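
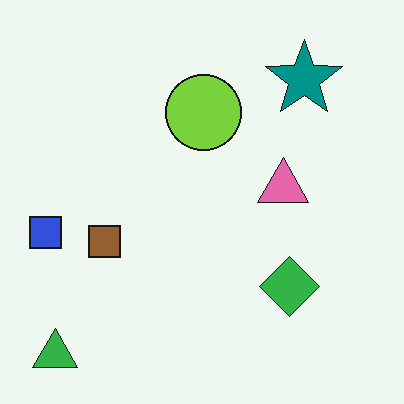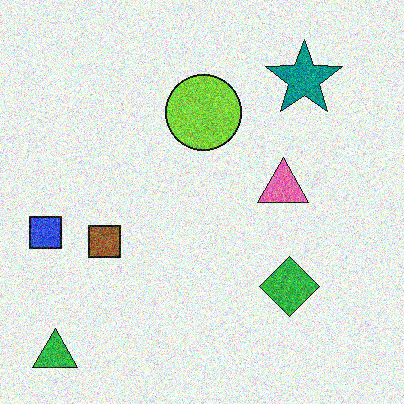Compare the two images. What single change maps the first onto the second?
Degraded with strong gaussian noise.

Random speckle covers the whole image, including the flat background.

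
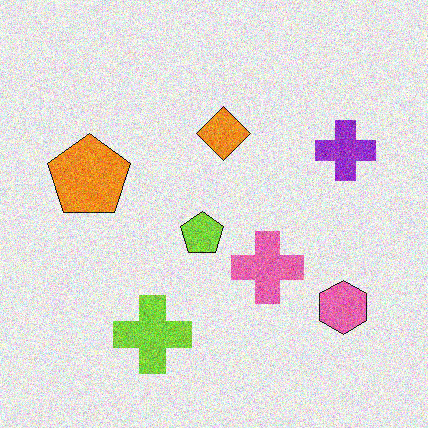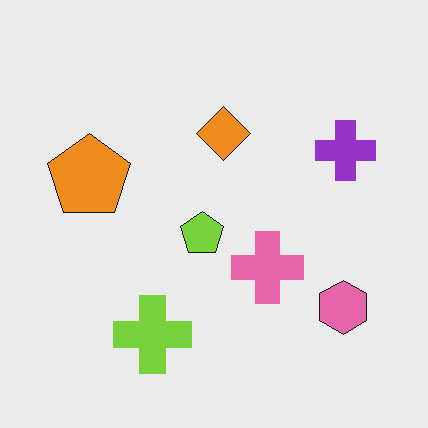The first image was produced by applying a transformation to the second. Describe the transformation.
The first image is the second degraded with visible gaussian noise.

Random speckle covers the whole image, including the flat background.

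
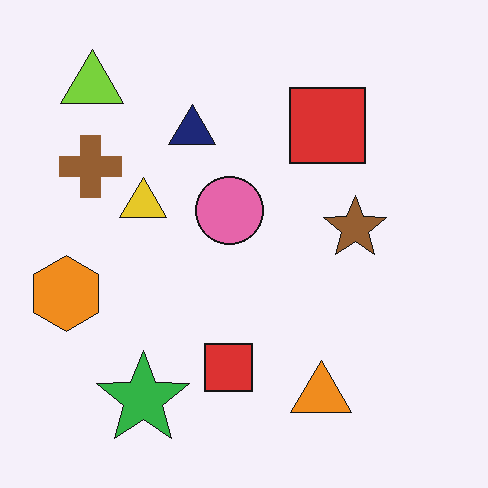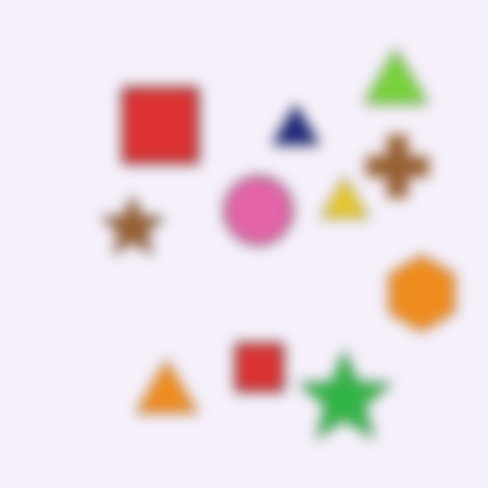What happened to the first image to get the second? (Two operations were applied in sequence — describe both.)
The image was strongly gaussian-blurred, then flipped horizontally (left ↔ right).

Shape edges and outlines are uniformly softened across the whole image. The orange hexagon is in the left of the first image and the right of the second — shapes on opposite sides of the vertical midline have swapped in a mirror flip.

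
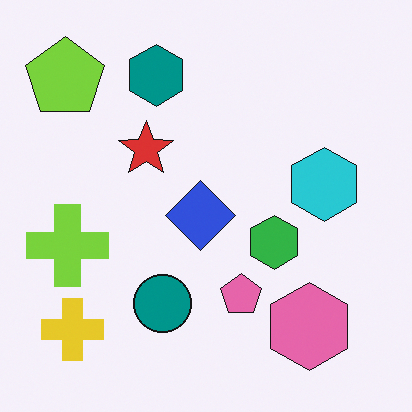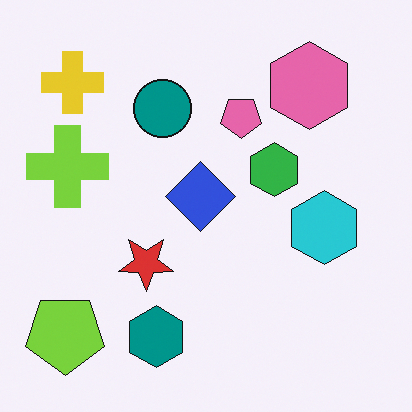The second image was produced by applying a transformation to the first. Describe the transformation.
It was flipped vertically (top ↔ bottom).

The teal hexagon is in the top of the first image and the bottom of the second — shapes on opposite sides of the horizontal midline have swapped in a mirror flip.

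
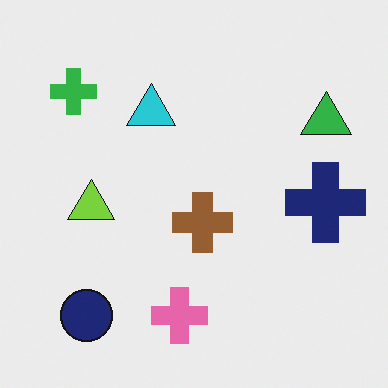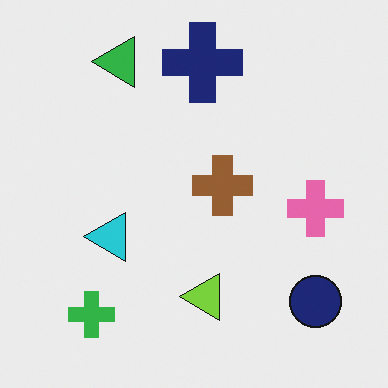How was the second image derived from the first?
It was rotated 90° counter-clockwise.

The navy circle sits in the bottom-left of the first image and the bottom-right of the second — consistent with a whole-image 90° counter-clockwise rotation.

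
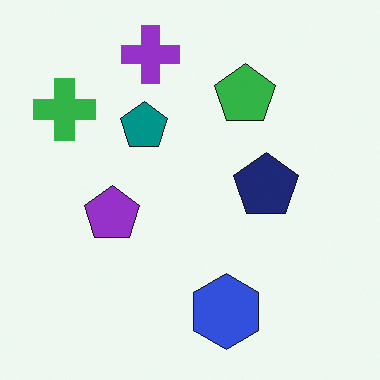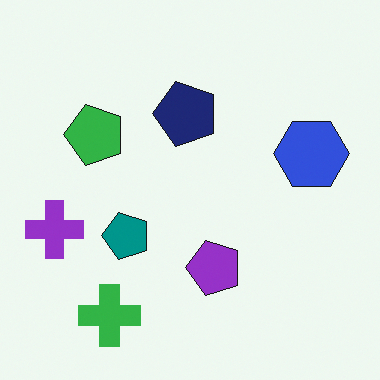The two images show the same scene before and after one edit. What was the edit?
The image was rotated 90° counter-clockwise.

The green cross sits in the top-left of the first image and the bottom-left of the second — consistent with a whole-image 90° counter-clockwise rotation.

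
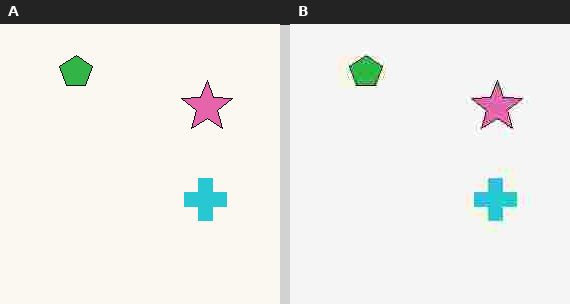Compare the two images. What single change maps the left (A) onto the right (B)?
It was heavily JPEG-compressed with obvious blocking artifacts.

Blocky 8×8 compression artifacts appear around shape edges and the flat background shows ringing — characteristic JPEG degradation.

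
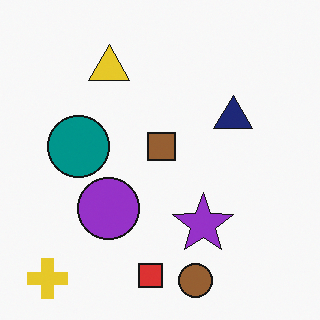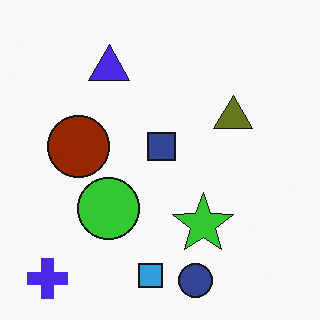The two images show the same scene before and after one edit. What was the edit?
The image was hue-shifted through roughly half the color wheel.

Every shape's color has rotated by the same amount around the hue wheel — a uniform hue shift.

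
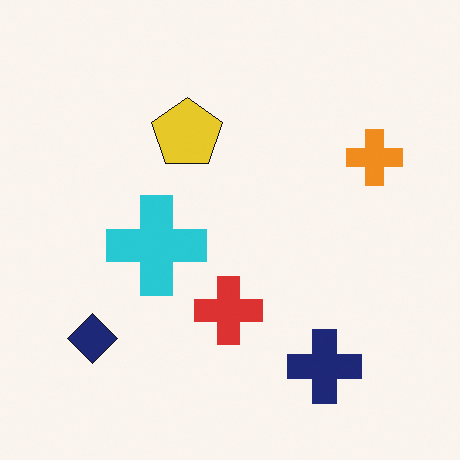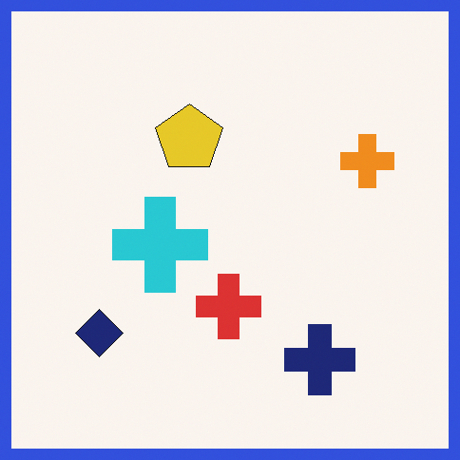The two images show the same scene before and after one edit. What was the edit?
The image was framed with a blue border.

A solid blue frame runs around the edge of the second image, with the content slightly shrunk inside it.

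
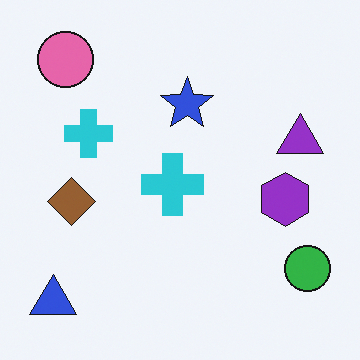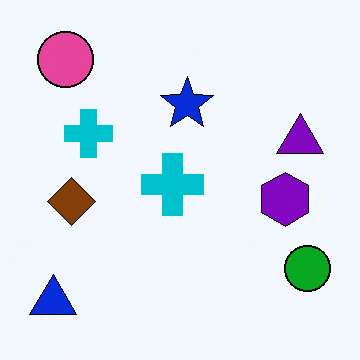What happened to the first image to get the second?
The image was given slightly increased contrast.

Tones are pushed away from mid-grey across the whole image — a global contrast change.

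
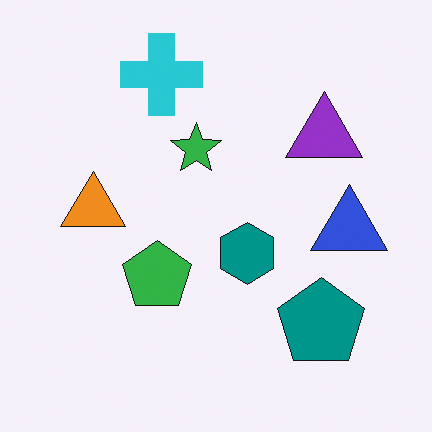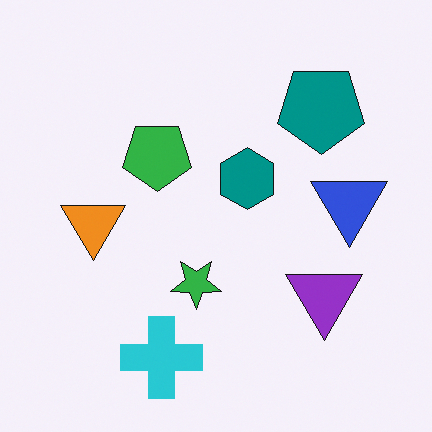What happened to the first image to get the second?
This is the original image flipped vertically (top ↔ bottom).

The cyan cross is in the top of the first image and the bottom of the second — shapes on opposite sides of the horizontal midline have swapped in a mirror flip.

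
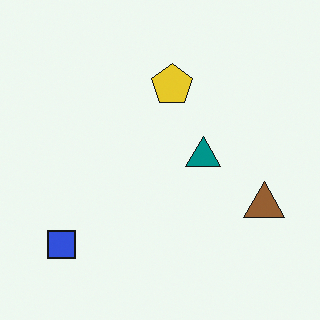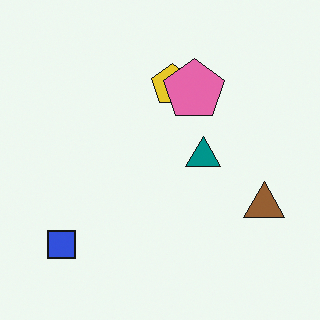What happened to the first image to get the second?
The image was overlaid with an additional pink pentagon.

A pink pentagon appears in the second image that is absent from the first.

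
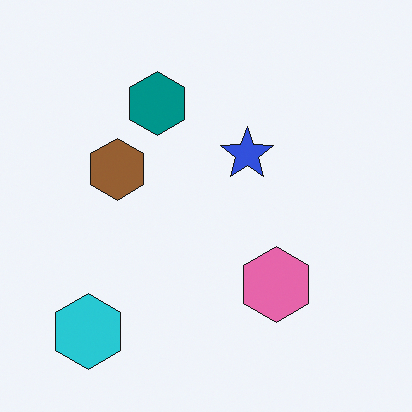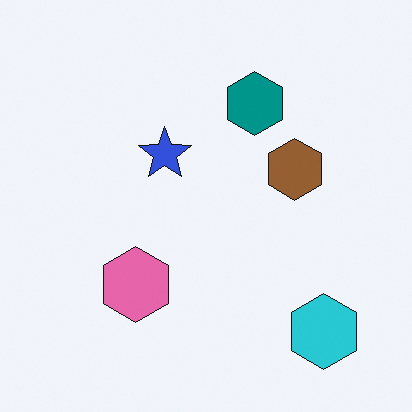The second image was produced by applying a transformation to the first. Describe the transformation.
It was flipped horizontally (left ↔ right).

The cyan hexagon is in the bottom-left of the first image and the bottom-right of the second — shapes on opposite sides of the vertical midline have swapped in a mirror flip.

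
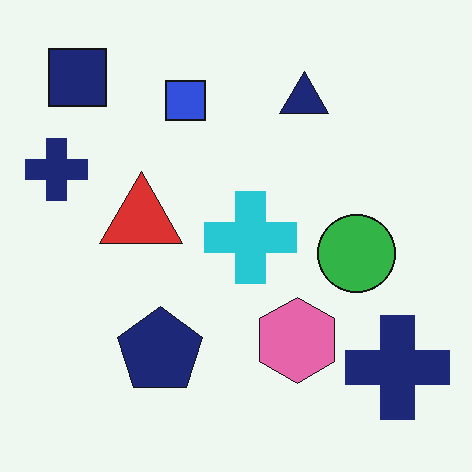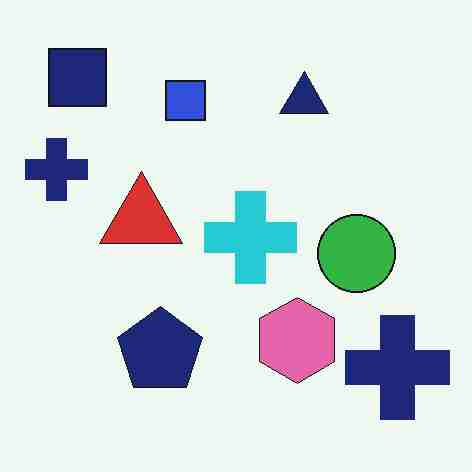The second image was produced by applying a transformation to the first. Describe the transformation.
The second image is the first degraded with heavy JPEG compression.

Blocky 8×8 compression artifacts appear around shape edges and the flat background shows ringing — characteristic JPEG degradation.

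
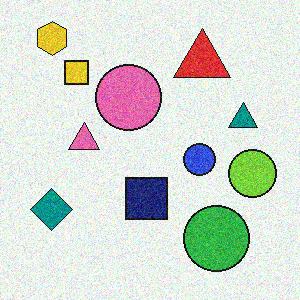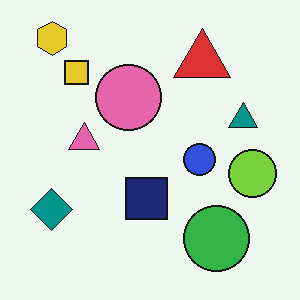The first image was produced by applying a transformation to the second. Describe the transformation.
The image was degraded with visible gaussian noise.

Random speckle covers the whole image, including the flat background.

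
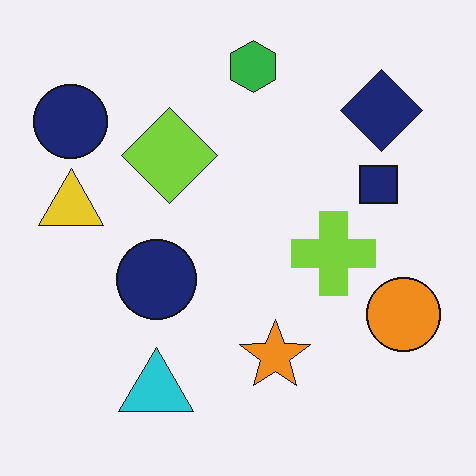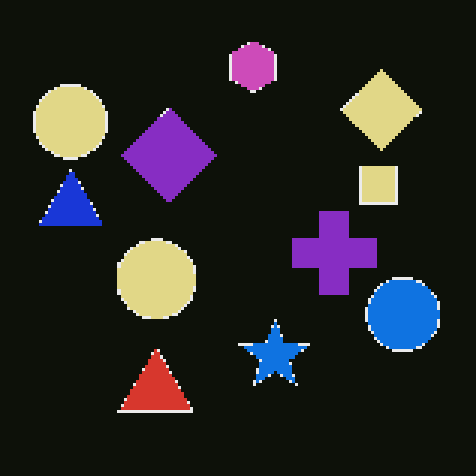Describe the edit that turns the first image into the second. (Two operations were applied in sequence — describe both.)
The transformation is: color-inverted (negative), then mildly pixelated.

The light background has become dark and every shape's color is its complement — a photographic negative. Shapes are reduced to large square blocks; fine edges and outlines are lost — a downscale-then-upscale (mosaic) effect.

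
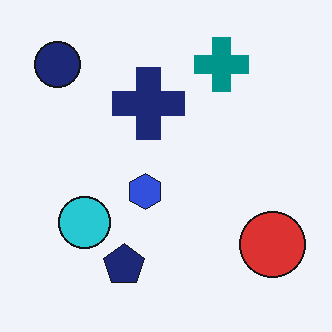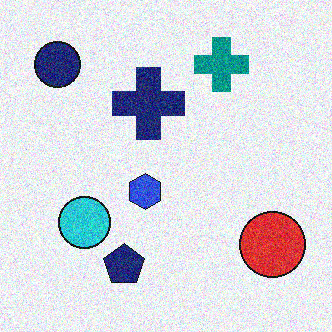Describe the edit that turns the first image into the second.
This is the original image degraded with moderate additive noise.

Random speckle covers the whole image, including the flat background.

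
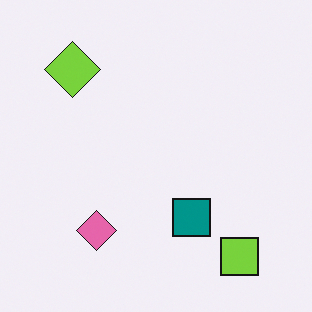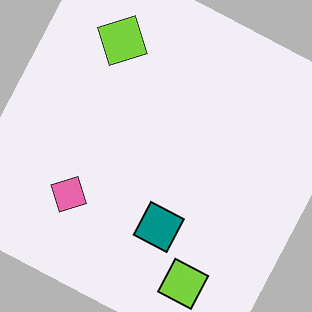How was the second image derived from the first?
This is the original image rotated clockwise by a clearly visible amount.

Every shape is tilted by the same angle and the image corners show triangular fill wedges — a whole-image rotation by a non-right angle.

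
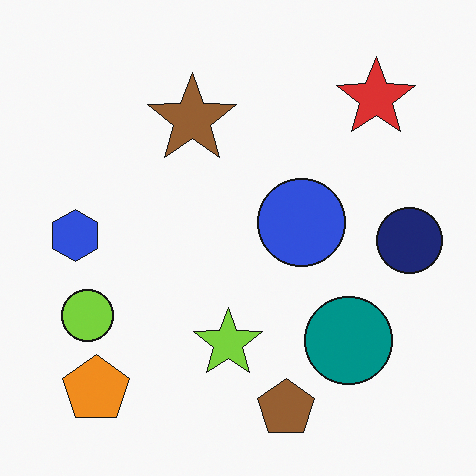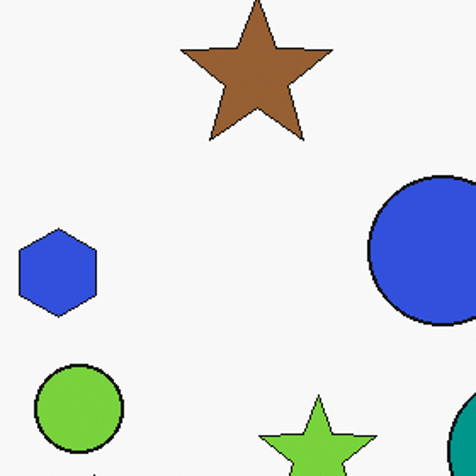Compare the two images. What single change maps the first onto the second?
The image was cropped tightly and scaled back up.

The visible shapes are larger and the field of view is narrower; shapes near the original edges may be partly or wholly outside the frame — a crop-and-rescale.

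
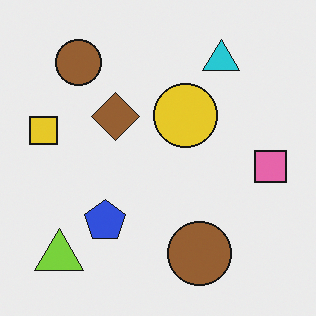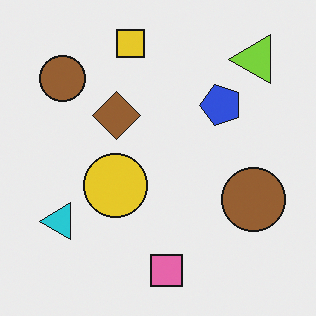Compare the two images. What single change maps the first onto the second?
The image was transposed (reflected across the top-left ↔ bottom-right diagonal).

Shapes have swapped their row and column positions — what was in the top-right is now in the bottom-left — a diagonal reflection.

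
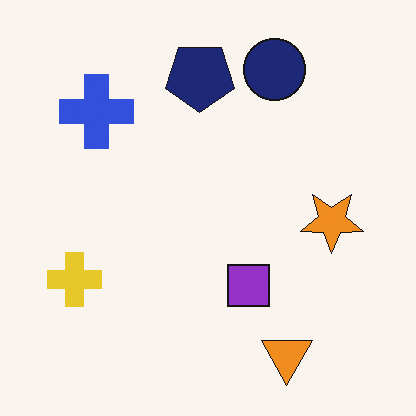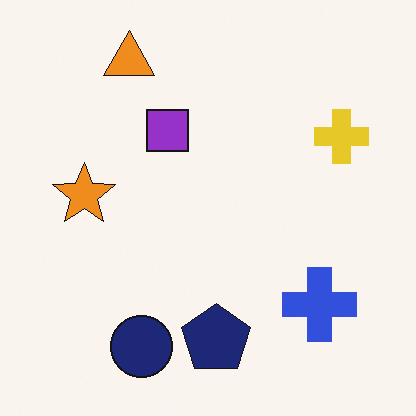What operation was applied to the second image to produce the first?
The image was rotated 180°.

The orange triangle sits in the top-left of the second image and the bottom-right of the first — consistent with a whole-image 180° rotation.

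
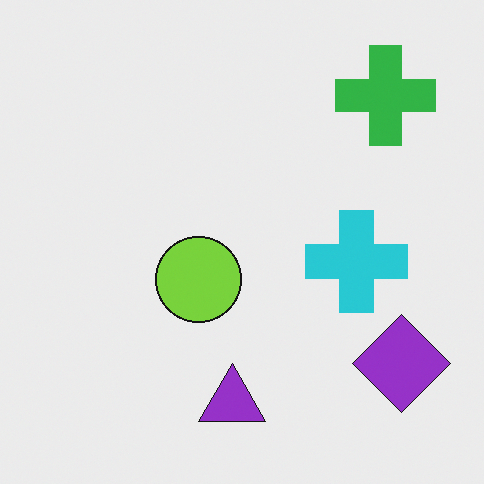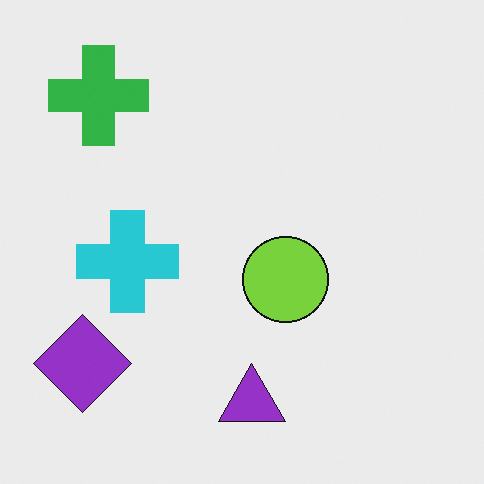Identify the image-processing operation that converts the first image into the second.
The image was flipped horizontally (left ↔ right).

The purple diamond is in the bottom-right of the first image and the bottom-left of the second — shapes on opposite sides of the vertical midline have swapped in a mirror flip.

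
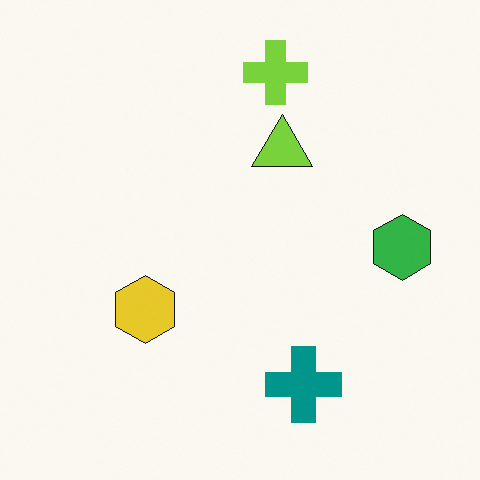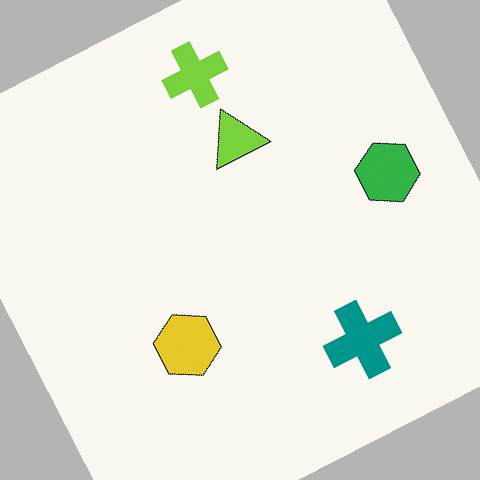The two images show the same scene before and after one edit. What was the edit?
The transformation is: rotated counter-clockwise by a moderate amount.

Every shape is tilted by the same angle and the image corners show triangular fill wedges — a whole-image rotation by a non-right angle.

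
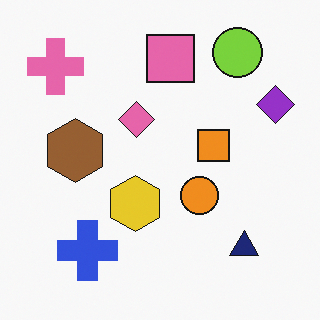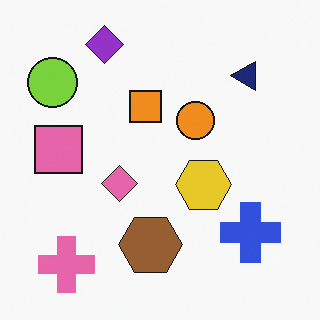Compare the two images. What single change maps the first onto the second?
It was rotated 90° counter-clockwise.

The pink cross sits in the top-left of the first image and the bottom-left of the second — consistent with a whole-image 90° counter-clockwise rotation.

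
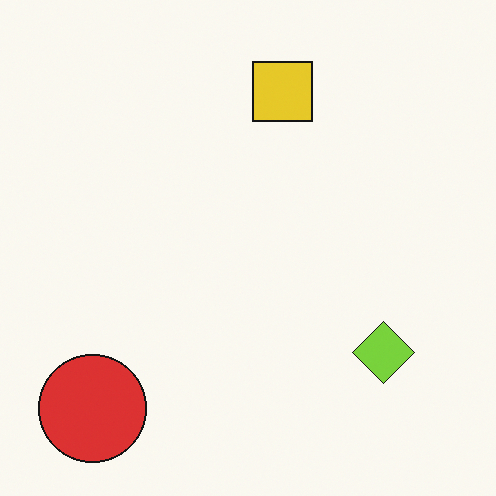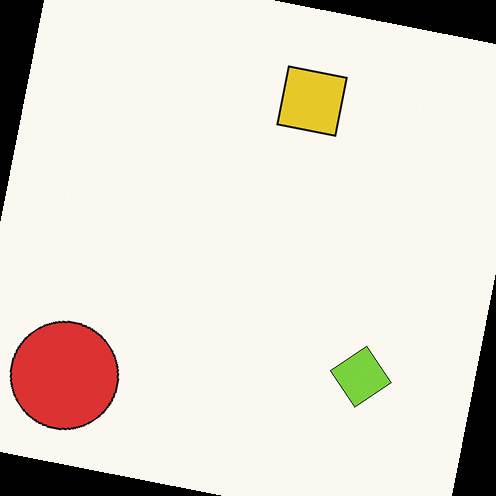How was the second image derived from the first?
The second image is the first rotated clockwise by a few degrees.

Every shape is tilted by the same angle and the image corners show triangular fill wedges — a whole-image rotation by a non-right angle.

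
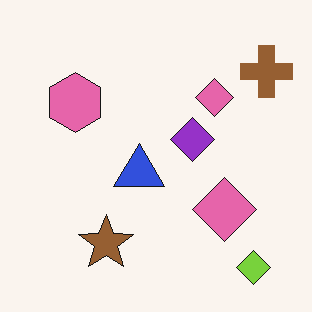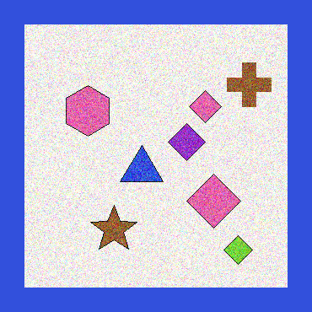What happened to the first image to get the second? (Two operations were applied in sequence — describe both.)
It was degraded with a thick layer of grain, then framed with a blue border.

Random speckle covers the whole image, including the flat background. A solid blue frame runs around the edge of the second image, with the content slightly shrunk inside it.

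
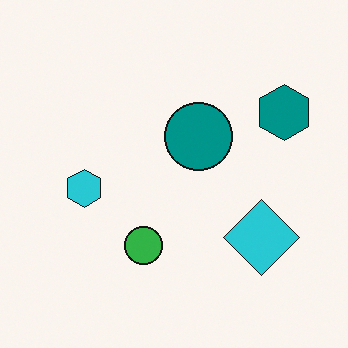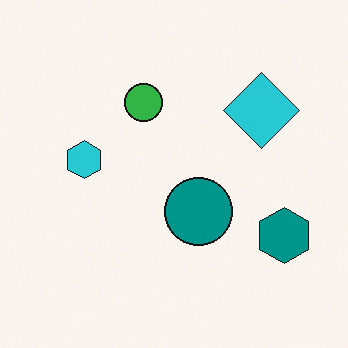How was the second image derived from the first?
The transformation is: flipped vertically (top ↔ bottom).

The green circle is in the bottom of the first image and the top of the second — shapes on opposite sides of the horizontal midline have swapped in a mirror flip.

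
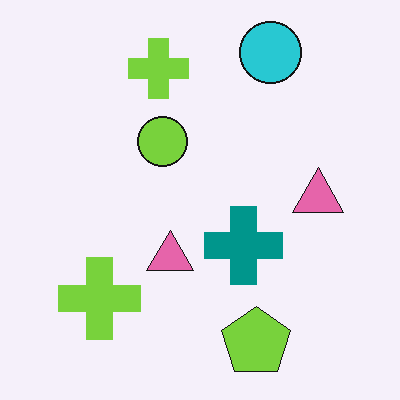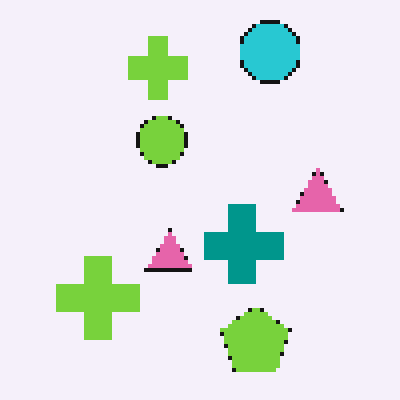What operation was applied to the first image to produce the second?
It was mildly pixelated.

Shapes are reduced to large square blocks; fine edges and outlines are lost — a downscale-then-upscale (mosaic) effect.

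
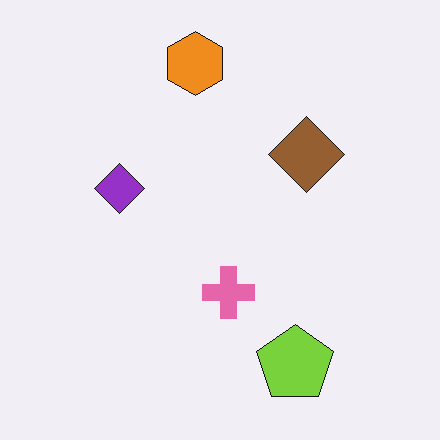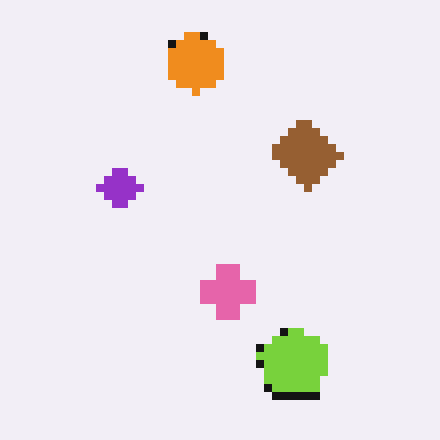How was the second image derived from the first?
The transformation is: moderately pixelated.

Shapes are reduced to large square blocks; fine edges and outlines are lost — a downscale-then-upscale (mosaic) effect.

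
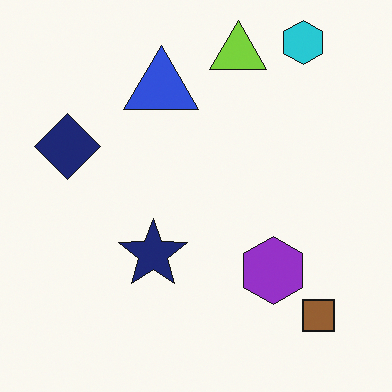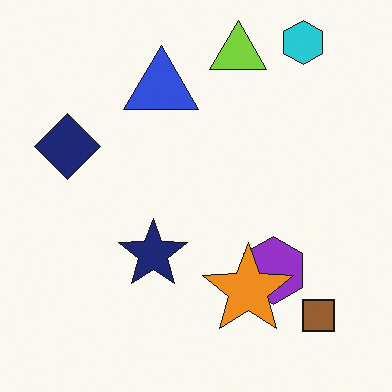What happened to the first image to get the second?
Overlaid with an additional orange star.

An orange star appears in the second image that is absent from the first.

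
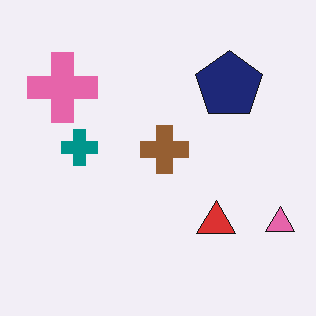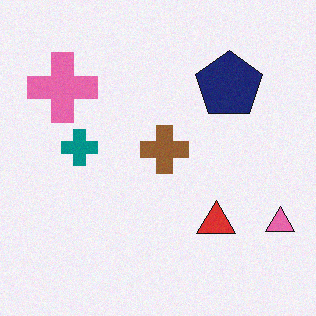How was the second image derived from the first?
This is the original image degraded with light additive noise.

Random speckle covers the whole image, including the flat background.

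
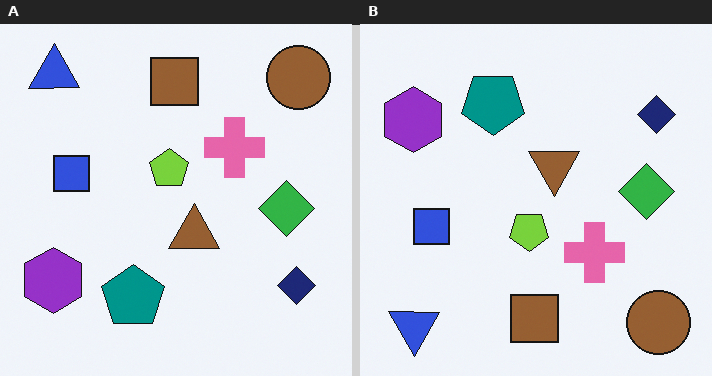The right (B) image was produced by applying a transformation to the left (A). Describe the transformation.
This is the original image flipped vertically (top ↔ bottom).

The blue triangle is in the top-left of the left (A) image and the bottom-left of the right (B) — shapes on opposite sides of the horizontal midline have swapped in a mirror flip.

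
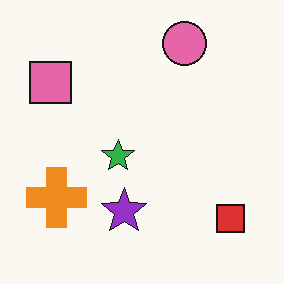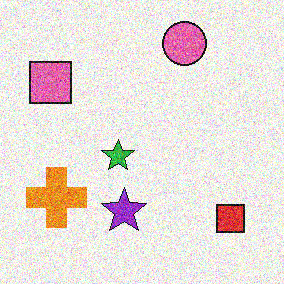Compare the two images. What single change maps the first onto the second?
The image was degraded with heavy additive noise.

Random speckle covers the whole image, including the flat background.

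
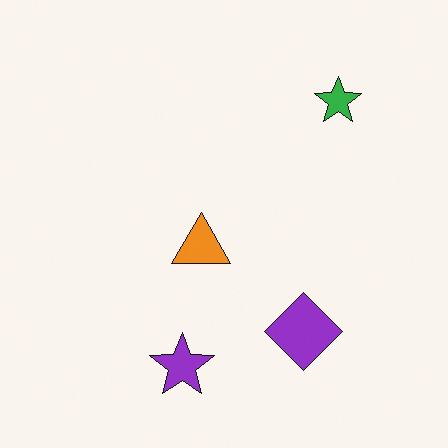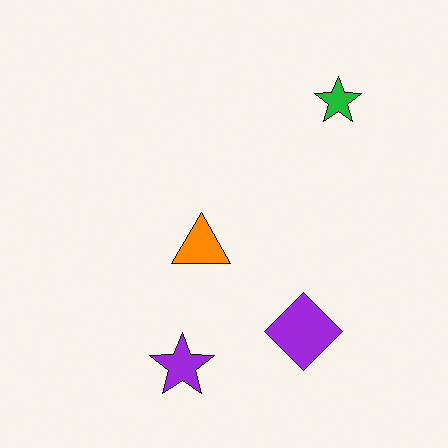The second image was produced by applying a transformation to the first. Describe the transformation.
It was slightly oversaturated.

All colors are more vivid — a global saturation change.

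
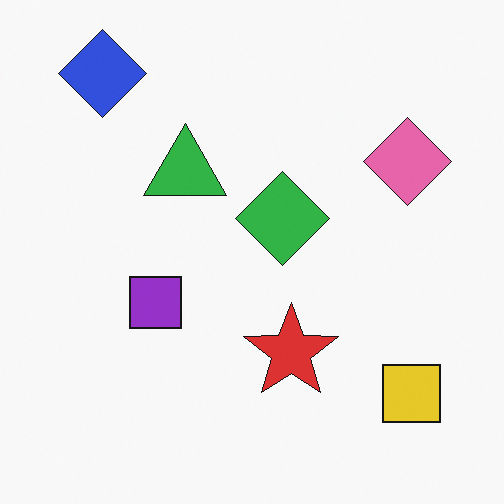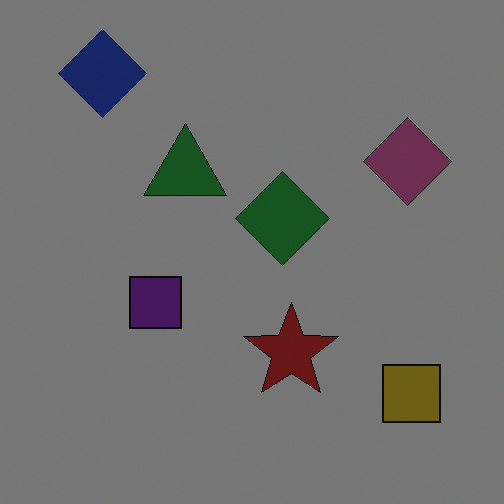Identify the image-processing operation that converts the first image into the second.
It was substantially darkened.

Every pixel — background and shapes alike — is uniformly darkened.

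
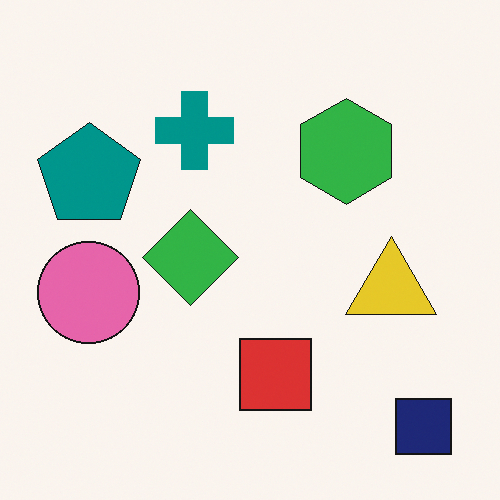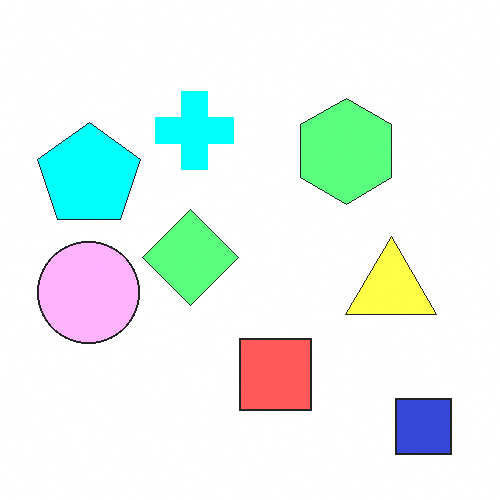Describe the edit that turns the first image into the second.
Substantially brightened.

Every pixel — background and shapes alike — is uniformly brightened.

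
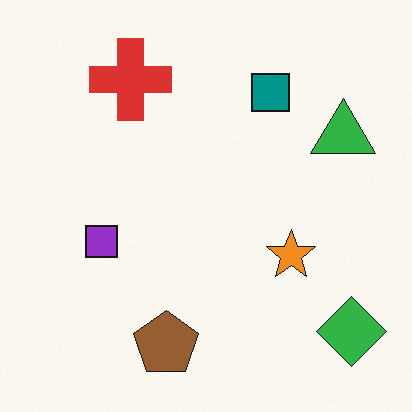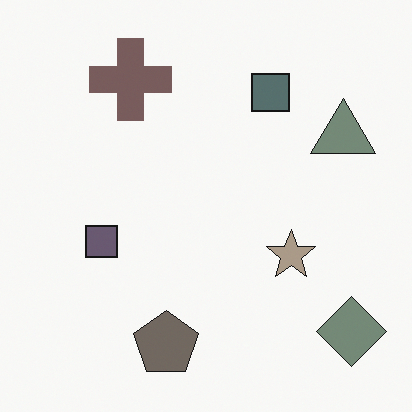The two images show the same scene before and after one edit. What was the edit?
This is the original image heavily desaturated.

All colors are more muted and greyish — a global saturation change.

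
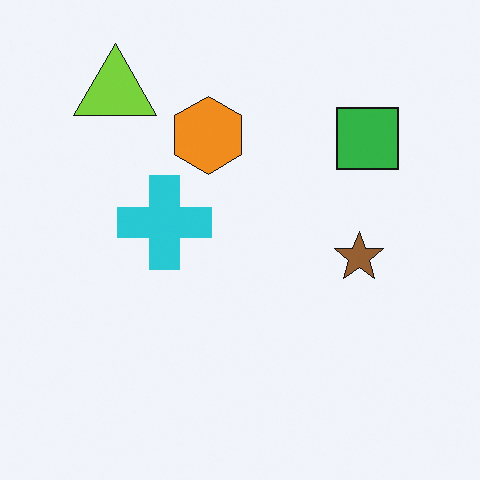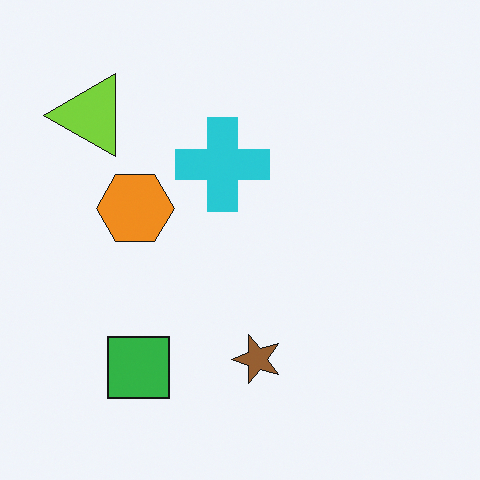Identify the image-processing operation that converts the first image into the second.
This is the original image transposed (reflected across the top-left ↔ bottom-right diagonal).

Shapes have swapped their row and column positions — what was in the top-right is now in the bottom-left — a diagonal reflection.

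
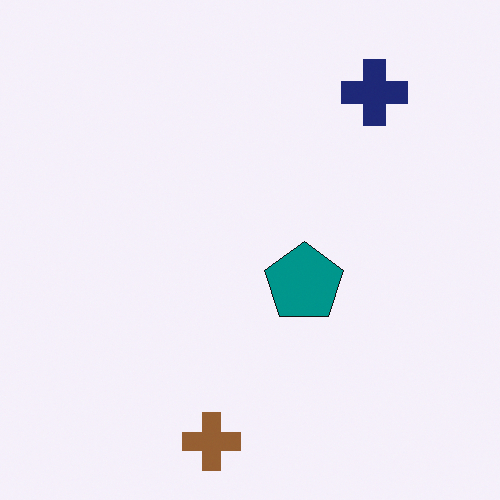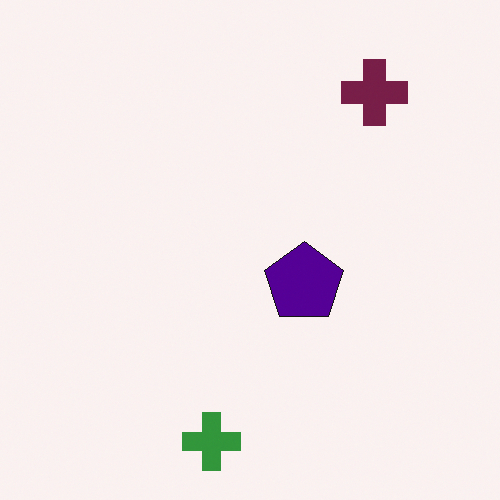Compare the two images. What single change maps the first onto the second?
It was hue-shifted by a moderate amount.

Every shape's color has rotated by the same amount around the hue wheel — a uniform hue shift.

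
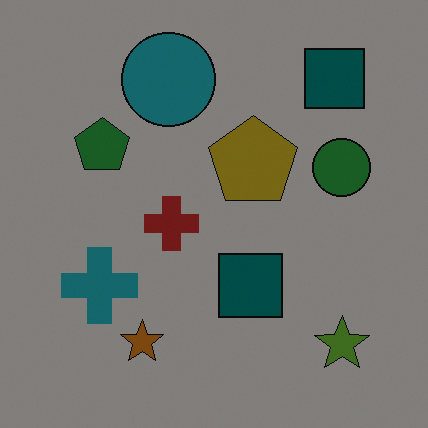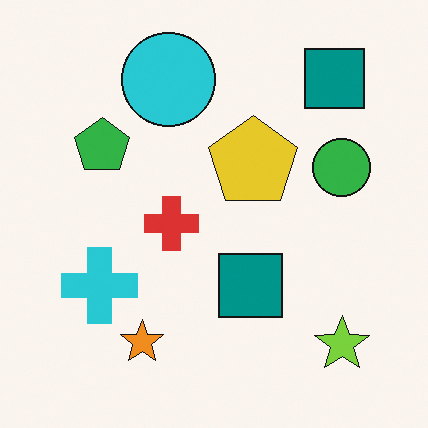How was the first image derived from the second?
It was darkened a lot.

Every pixel — background and shapes alike — is uniformly darkened.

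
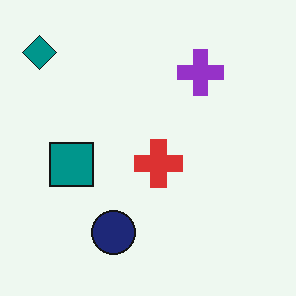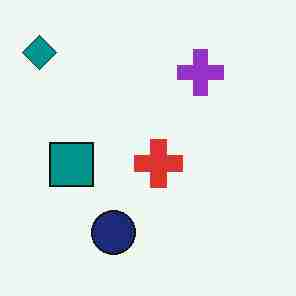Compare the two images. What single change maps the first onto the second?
The second image is the first heavily JPEG-compressed with obvious blocking artifacts.

Blocky 8×8 compression artifacts appear around shape edges and the flat background shows ringing — characteristic JPEG degradation.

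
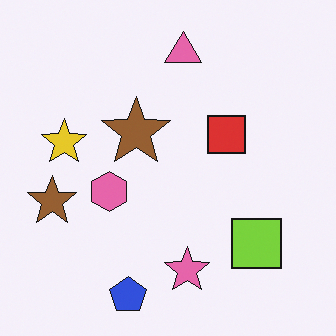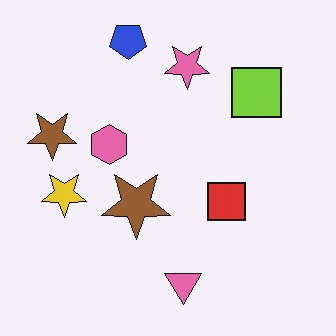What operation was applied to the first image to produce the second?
This is the original image flipped vertically (top ↔ bottom).

The blue pentagon is in the bottom of the first image and the top of the second — shapes on opposite sides of the horizontal midline have swapped in a mirror flip.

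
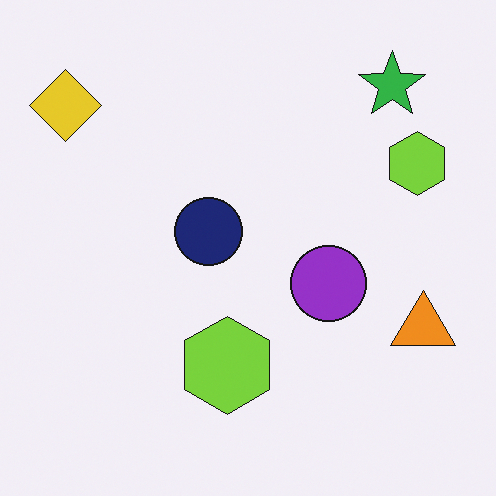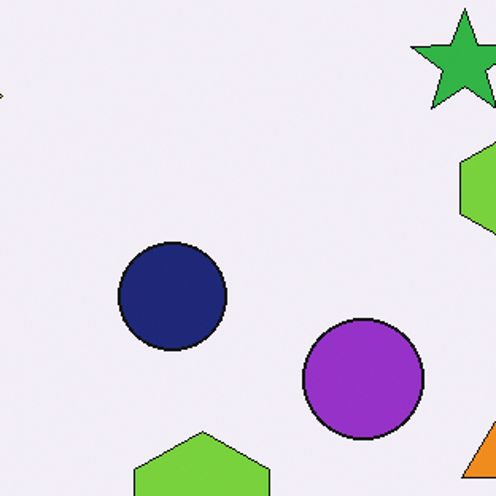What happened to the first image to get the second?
This is the original image cropped to a modestly smaller region and rescaled.

The visible shapes are larger and the field of view is narrower; shapes near the original edges may be partly or wholly outside the frame — a crop-and-rescale.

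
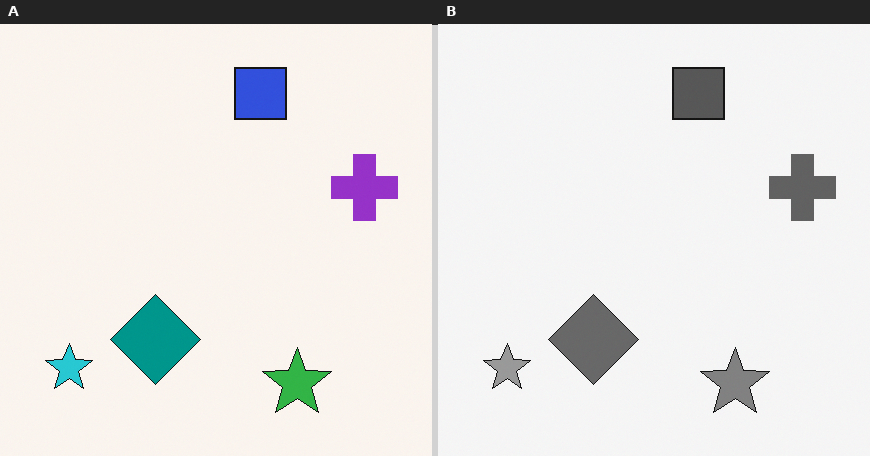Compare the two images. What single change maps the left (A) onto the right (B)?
The transformation is: converted to grayscale.

All color is removed — every shape is now a shade of grey.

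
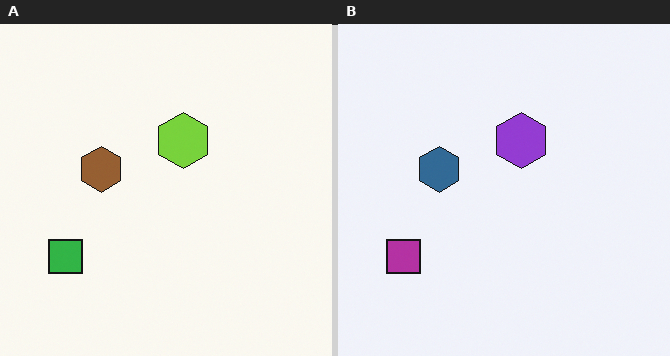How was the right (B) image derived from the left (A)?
The right (B) image is the left (A) hue-shifted by a large amount.

Every shape's color has rotated by the same amount around the hue wheel — a uniform hue shift.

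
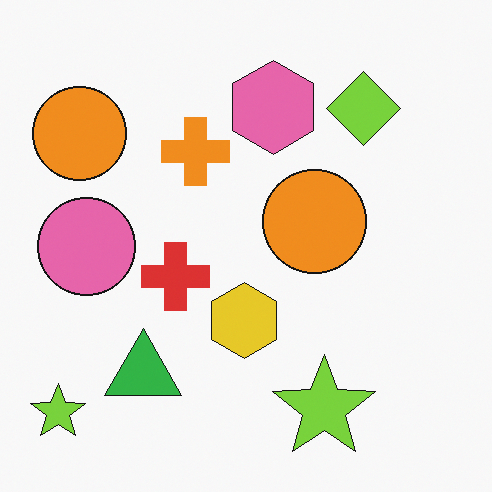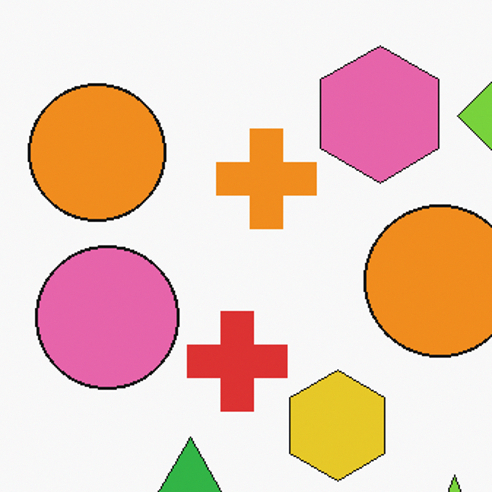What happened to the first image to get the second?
This is the original image cropped to a modestly smaller region and rescaled.

The visible shapes are larger and the field of view is narrower; shapes near the original edges may be partly or wholly outside the frame — a crop-and-rescale.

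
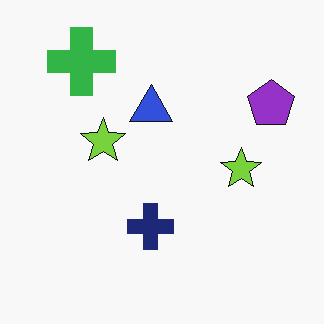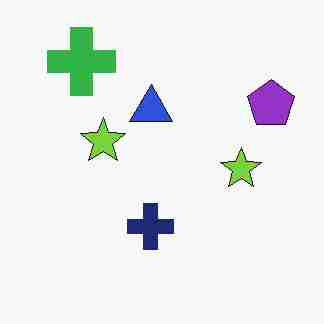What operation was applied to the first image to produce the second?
It was degraded with heavy JPEG compression.

Blocky 8×8 compression artifacts appear around shape edges and the flat background shows ringing — characteristic JPEG degradation.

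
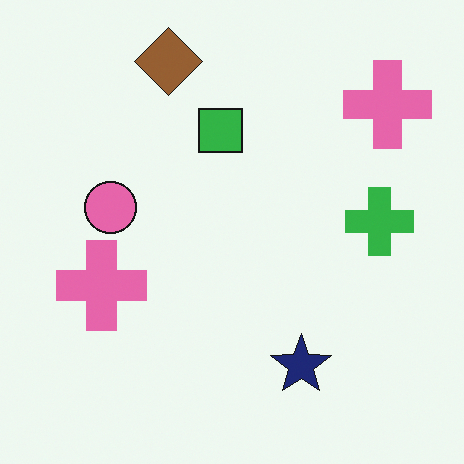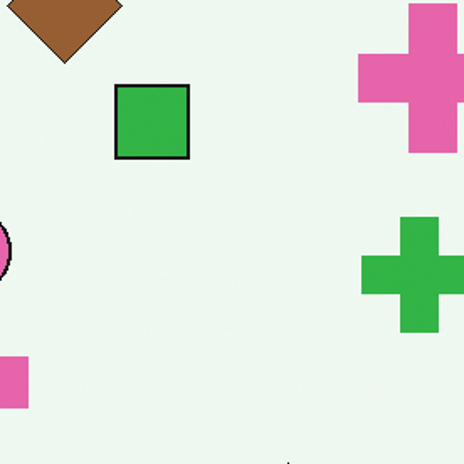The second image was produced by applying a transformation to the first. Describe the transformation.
This is the original image cropped tightly and scaled back up.

The visible shapes are larger and the field of view is narrower; shapes near the original edges may be partly or wholly outside the frame — a crop-and-rescale.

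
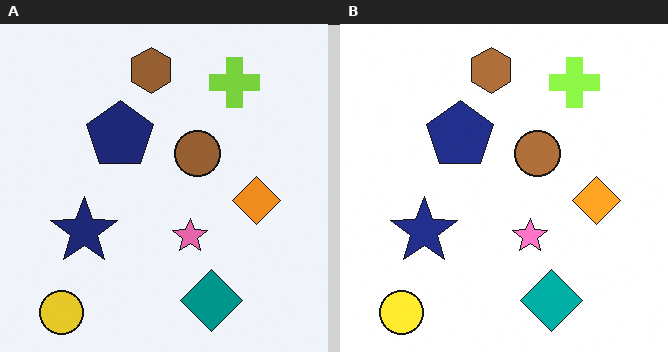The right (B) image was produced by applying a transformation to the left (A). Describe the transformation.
Slightly brightened.

Every pixel — background and shapes alike — is uniformly brightened.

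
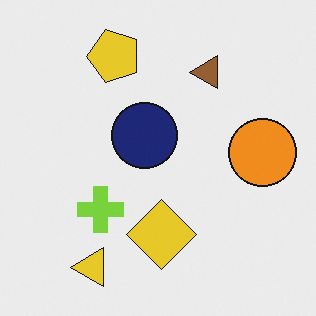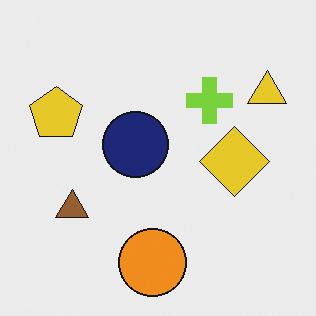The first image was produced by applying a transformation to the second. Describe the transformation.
The transformation is: transposed (reflected across the top-left ↔ bottom-right diagonal).

Shapes have swapped their row and column positions — what was in the top-right is now in the bottom-left — a diagonal reflection.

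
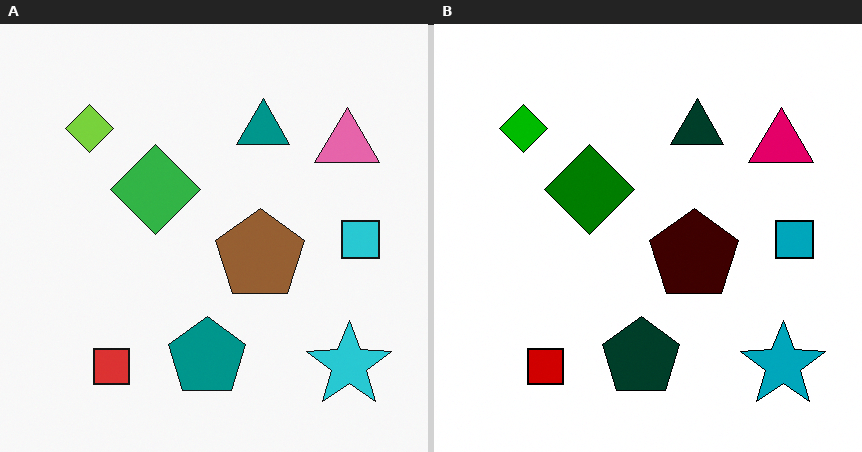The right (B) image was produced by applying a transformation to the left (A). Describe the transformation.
The right (B) image is the left (A) boosted in contrast.

Tones are pushed away from mid-grey across the whole image — a global contrast change.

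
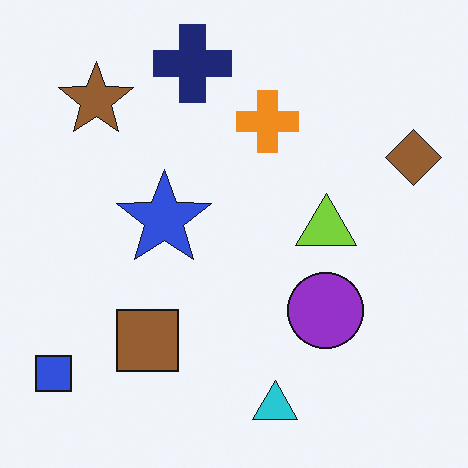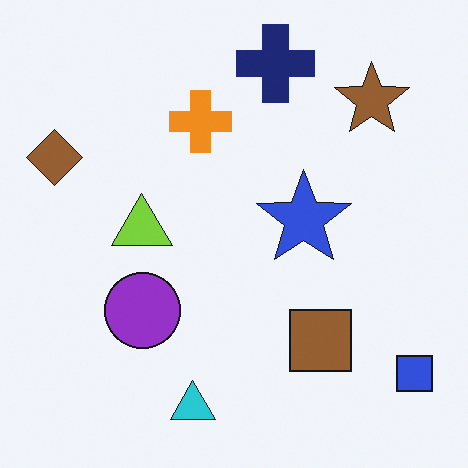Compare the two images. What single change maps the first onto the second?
The image was flipped horizontally (left ↔ right).

The blue square is in the bottom-left of the first image and the bottom-right of the second — shapes on opposite sides of the vertical midline have swapped in a mirror flip.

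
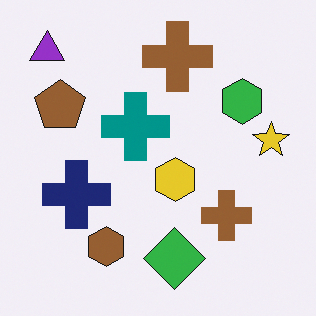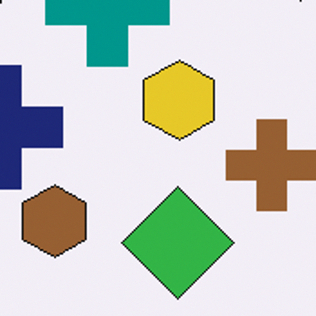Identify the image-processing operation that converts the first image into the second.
This is the original image cropped to a noticeably smaller region and rescaled.

The visible shapes are larger and the field of view is narrower; shapes near the original edges may be partly or wholly outside the frame — a crop-and-rescale.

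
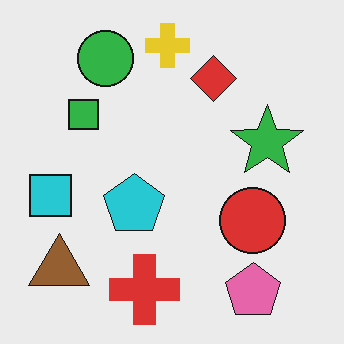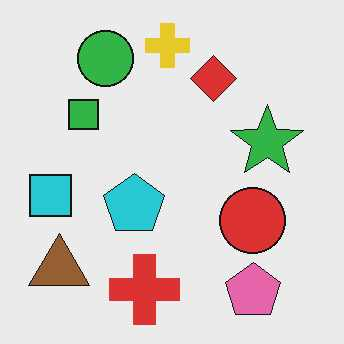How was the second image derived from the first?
The transformation is: given moderate JPEG compression.

Blocky 8×8 compression artifacts appear around shape edges and the flat background shows ringing — characteristic JPEG degradation.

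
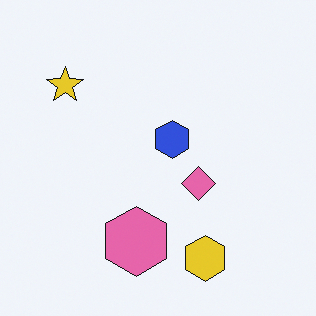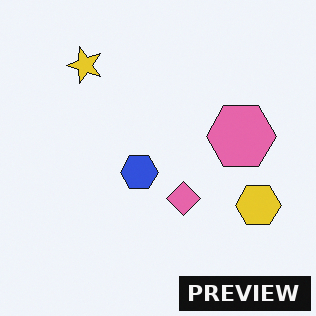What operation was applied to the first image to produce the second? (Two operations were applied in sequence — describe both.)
Transposed (reflected across the top-left ↔ bottom-right diagonal), then watermarked with the text "PREVIEW" in the lower-right corner.

Shapes have swapped their row and column positions — what was in the top-right is now in the bottom-left — a diagonal reflection. A dark label reading "PREVIEW" appears in the lower-right corner.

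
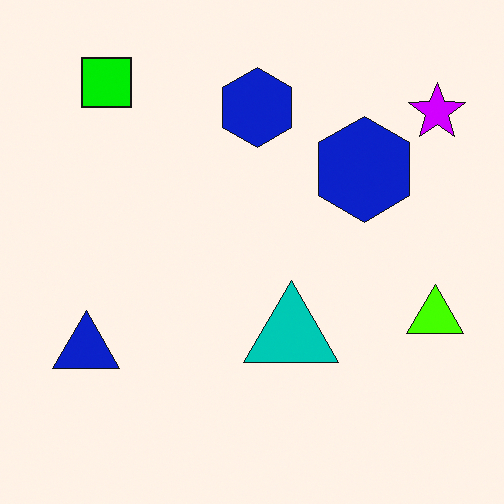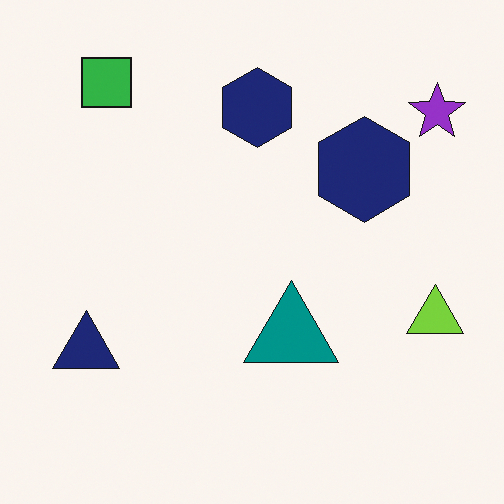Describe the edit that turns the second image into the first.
Made much more vivid (saturation change).

All colors are more vivid — a global saturation change.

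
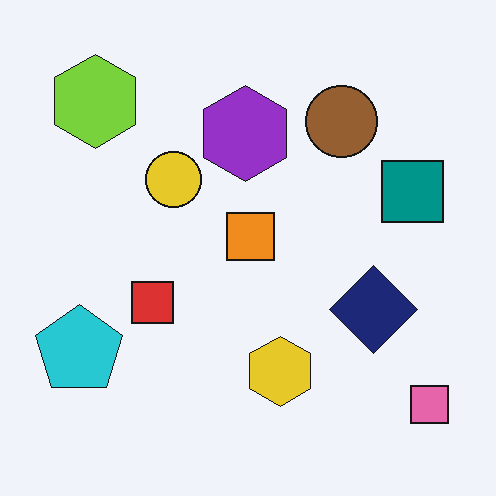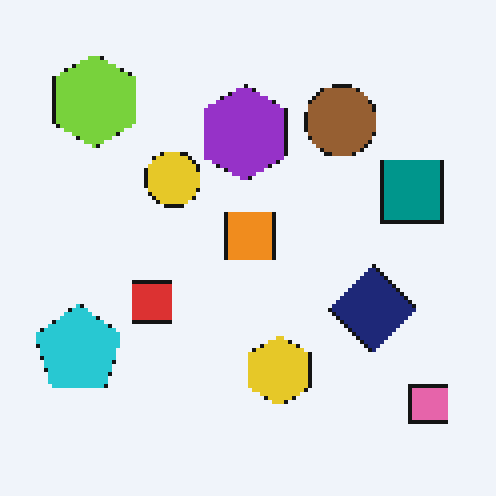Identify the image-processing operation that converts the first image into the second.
The image was mildly pixelated.

Shapes are reduced to large square blocks; fine edges and outlines are lost — a downscale-then-upscale (mosaic) effect.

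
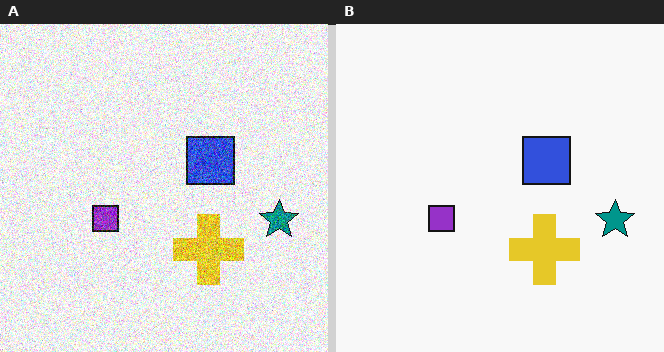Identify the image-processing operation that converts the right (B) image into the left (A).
The image was degraded with strong gaussian noise.

Random speckle covers the whole image, including the flat background.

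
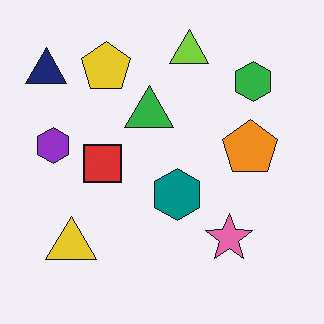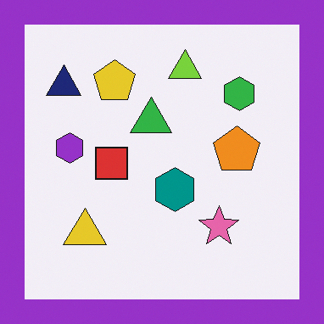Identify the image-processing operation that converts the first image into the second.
The transformation is: framed with a purple border.

A solid purple frame runs around the edge of the second image, with the content slightly shrunk inside it.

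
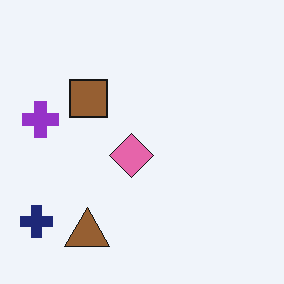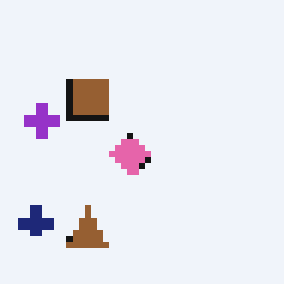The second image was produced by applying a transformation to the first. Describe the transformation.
The transformation is: pixelated into visible square blocks.

Shapes are reduced to large square blocks; fine edges and outlines are lost — a downscale-then-upscale (mosaic) effect.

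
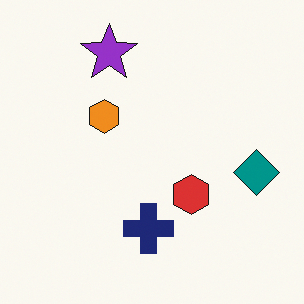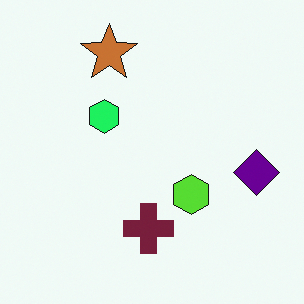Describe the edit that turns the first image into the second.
The transformation is: hue-shifted through roughly a third of the color wheel.

Every shape's color has rotated by the same amount around the hue wheel — a uniform hue shift.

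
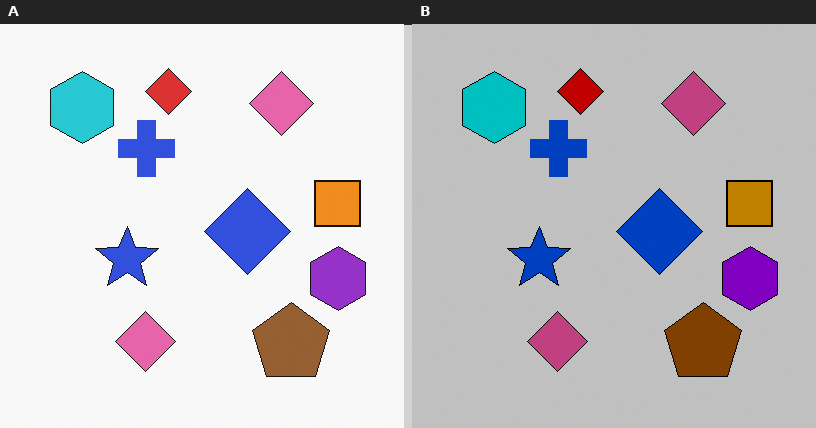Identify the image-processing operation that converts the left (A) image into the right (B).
The image was heavily posterized to just a handful of flat colors.

Each flat color has snapped to a coarser quantized level — most visibly, the near-white background has dropped to a flat grey.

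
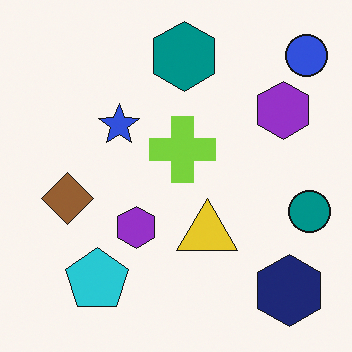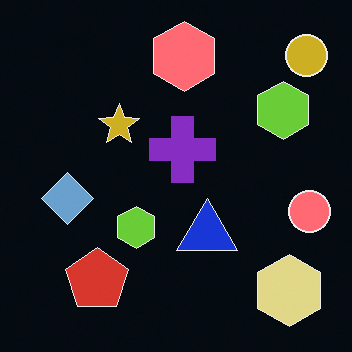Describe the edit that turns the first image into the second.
This is the original image color-inverted (negative).

The light background has become dark and every shape's color is its complement — a photographic negative.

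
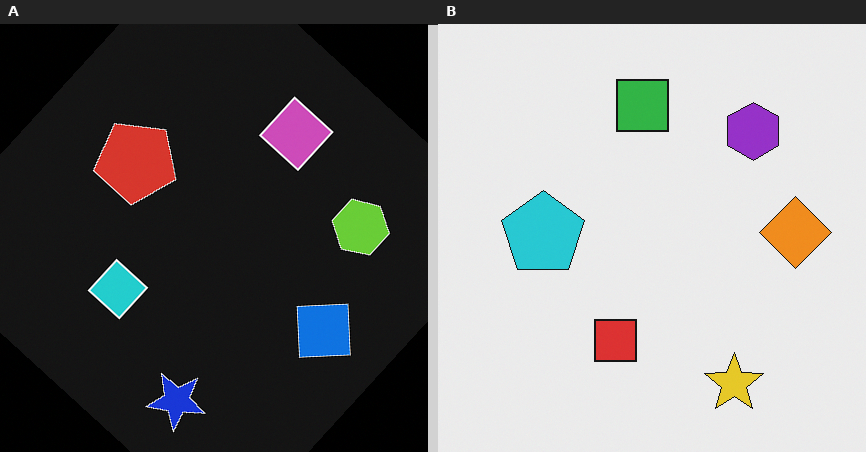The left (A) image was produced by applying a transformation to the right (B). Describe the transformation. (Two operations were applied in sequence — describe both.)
It was color-inverted (negative), then rotated clockwise by a large amount — several tens of degrees.

The light background has become dark and every shape's color is its complement — a photographic negative. Every shape is tilted by the same angle and the image corners show triangular fill wedges — a whole-image rotation by a non-right angle.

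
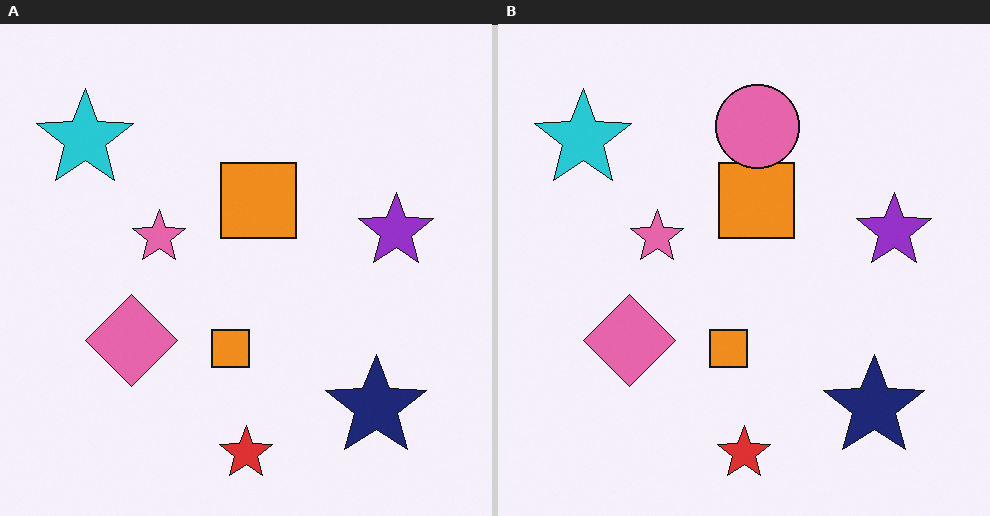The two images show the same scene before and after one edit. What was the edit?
The image was overlaid with an additional pink circle.

A pink circle appears in the right (B) image that is absent from the left (A).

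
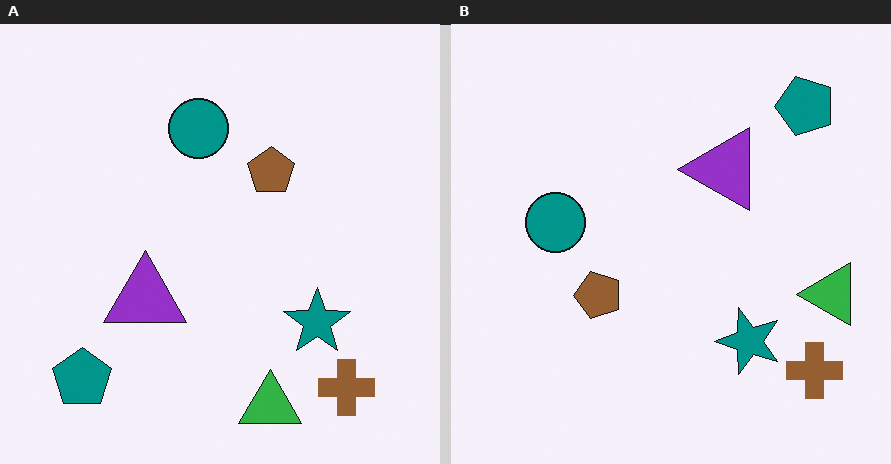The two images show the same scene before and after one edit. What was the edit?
It was transposed (reflected across the top-left ↔ bottom-right diagonal).

Shapes have swapped their row and column positions — what was in the top-right is now in the bottom-left — a diagonal reflection.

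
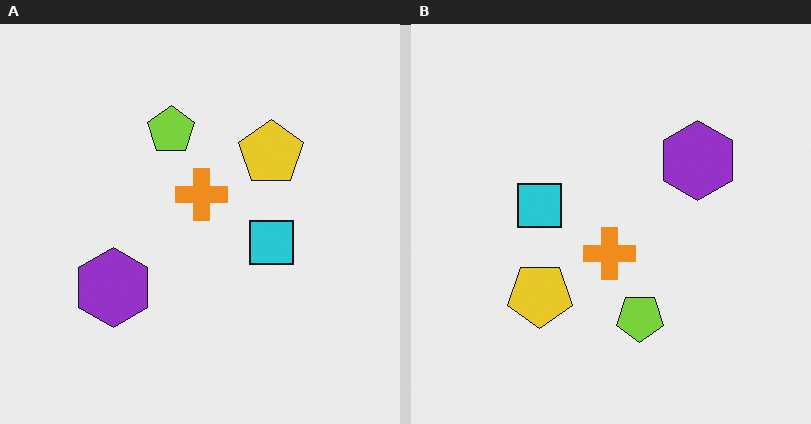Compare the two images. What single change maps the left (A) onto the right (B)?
The right (B) image is the left (A) rotated 180°.

The purple hexagon sits in the left of the left (A) image and the right of the right (B) — consistent with a whole-image 180° rotation.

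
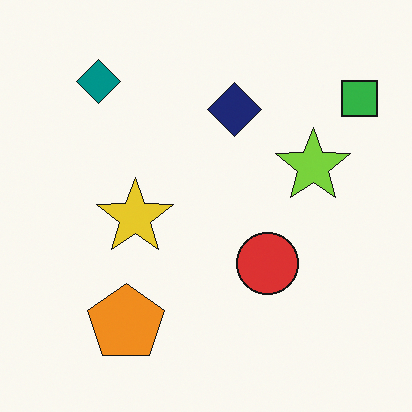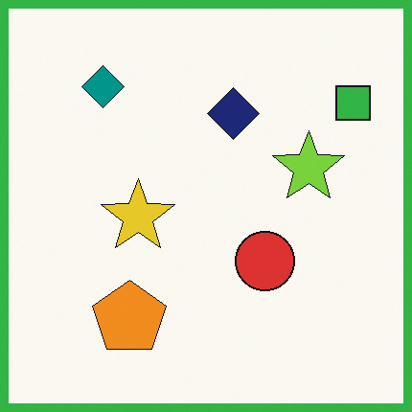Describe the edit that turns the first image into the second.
The image was framed with a green border.

A solid green frame runs around the edge of the second image, with the content slightly shrunk inside it.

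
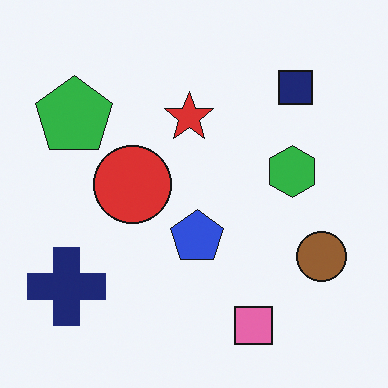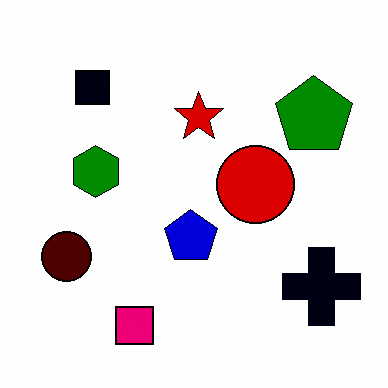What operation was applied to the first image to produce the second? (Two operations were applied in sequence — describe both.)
The second image is the first flipped horizontally (left ↔ right), then boosted in contrast.

The navy cross is in the bottom-left of the first image and the bottom-right of the second — shapes on opposite sides of the vertical midline have swapped in a mirror flip. Tones are pushed away from mid-grey across the whole image — a global contrast change.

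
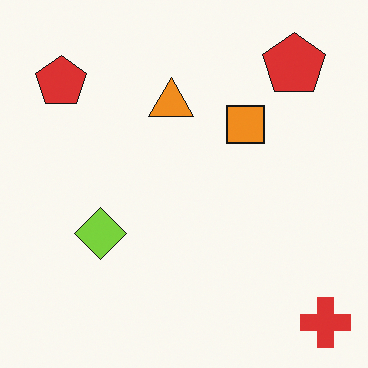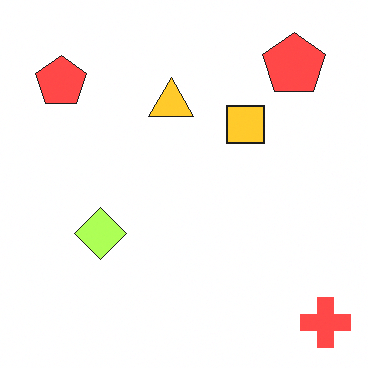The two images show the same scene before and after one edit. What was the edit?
It was brightened a lot.

Every pixel — background and shapes alike — is uniformly brightened.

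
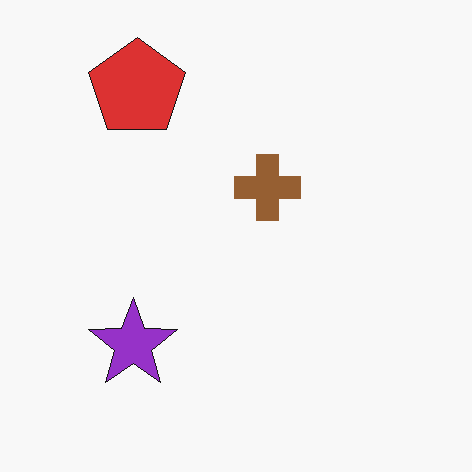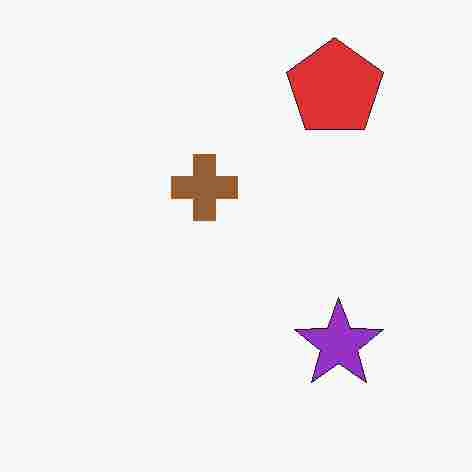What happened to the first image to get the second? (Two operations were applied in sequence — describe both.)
The image was flipped horizontally (left ↔ right), then degraded with heavy JPEG compression.

The purple star is in the bottom-left of the first image and the bottom-right of the second — shapes on opposite sides of the vertical midline have swapped in a mirror flip. Blocky 8×8 compression artifacts appear around shape edges and the flat background shows ringing — characteristic JPEG degradation.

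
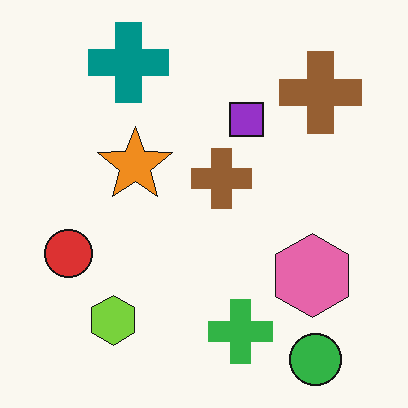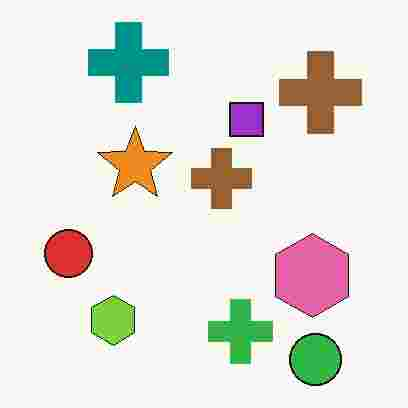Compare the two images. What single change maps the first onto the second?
The image was heavily JPEG-compressed with obvious blocking artifacts.

Blocky 8×8 compression artifacts appear around shape edges and the flat background shows ringing — characteristic JPEG degradation.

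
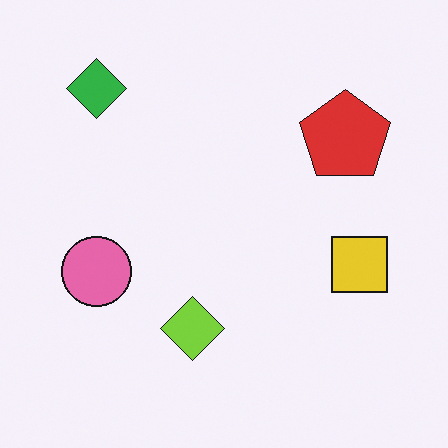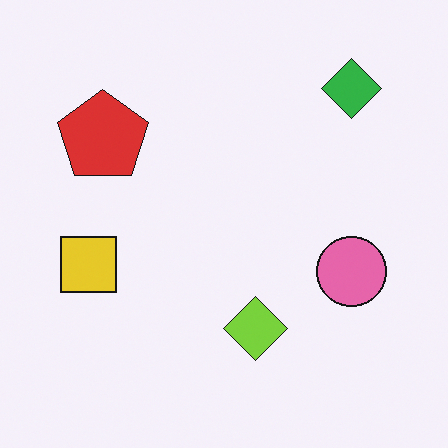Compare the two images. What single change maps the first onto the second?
The second image is the first flipped horizontally (left ↔ right).

The yellow square is in the right of the first image and the left of the second — shapes on opposite sides of the vertical midline have swapped in a mirror flip.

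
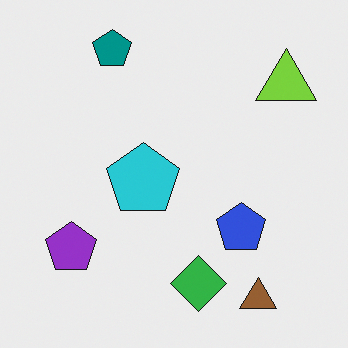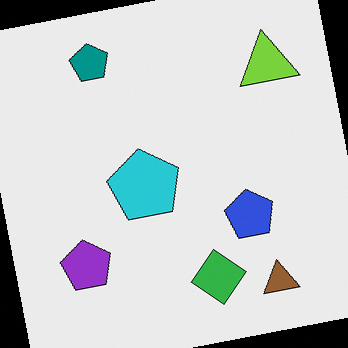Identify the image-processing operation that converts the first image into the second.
The second image is the first rotated counter-clockwise by a small amount.

Every shape is tilted by the same angle and the image corners show triangular fill wedges — a whole-image rotation by a non-right angle.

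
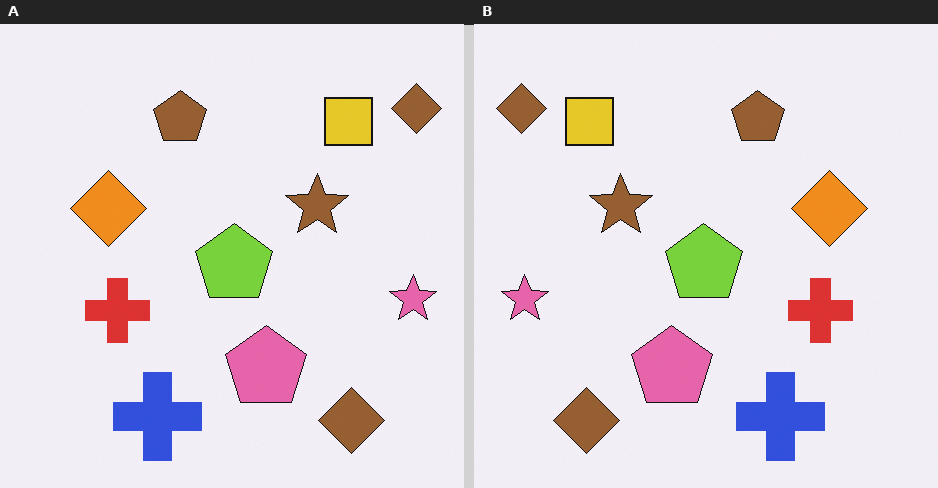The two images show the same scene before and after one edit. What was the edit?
It was flipped horizontally (left ↔ right).

The pink star is in the right of the left (A) image and the left of the right (B) — shapes on opposite sides of the vertical midline have swapped in a mirror flip.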